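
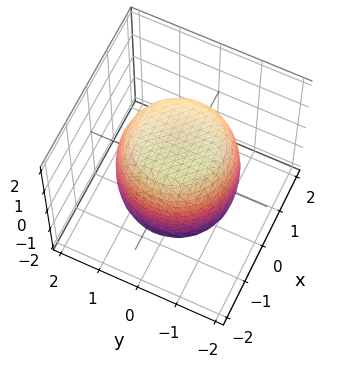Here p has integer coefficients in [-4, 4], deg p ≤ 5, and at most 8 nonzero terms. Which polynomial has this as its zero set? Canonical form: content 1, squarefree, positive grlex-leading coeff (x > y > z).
x^4 + 2*x^2*y^2 + y^4 - x^2 - y^2 + z^2 - 2

1. Degree: no degree-3 surface has this shape, so deg p = 4.
2. Symmetry: every cross-section ⟂ z is a circle, so x, y appear only via x² + y².
3. From the axis intercepts and sections: a circular section at z = -1 has radius between 1 and 2.
4. Fitting integer coefficients to these (and the overall shape) gives p.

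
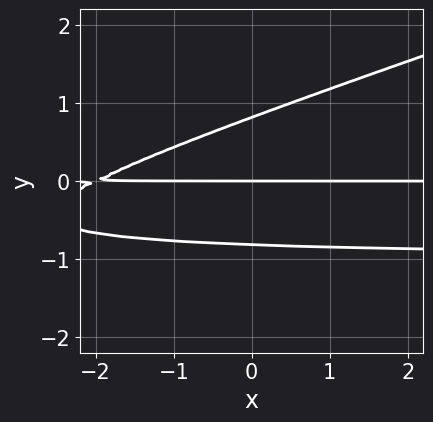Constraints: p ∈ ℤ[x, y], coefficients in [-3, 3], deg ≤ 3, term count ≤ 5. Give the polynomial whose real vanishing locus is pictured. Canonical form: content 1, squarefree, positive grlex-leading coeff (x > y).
(a) deg p = 3. No degree-2 curve has this shape.
(b) Checking where it meets the axes: it meets the y-axis at y = 0 (among the integer gridlines); the visible x-axis segment lies entirely on the curve.
(c) The integer polynomial consistent with all of this is the stated p.

x*y^2 - 3*y^3 + x*y + 2*y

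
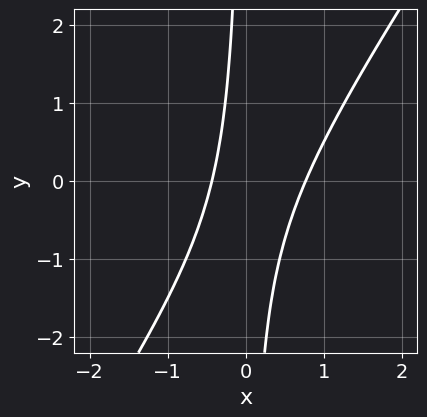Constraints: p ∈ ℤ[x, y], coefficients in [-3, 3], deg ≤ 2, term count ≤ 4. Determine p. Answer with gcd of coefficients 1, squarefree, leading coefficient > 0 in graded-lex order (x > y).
First, degree: the shape is more complex than any degree-1 curve, so deg p = 2.
Next, against the integer gridlines: it misses every integer gridline on the y-axis.
Finally, the integer polynomial consistent with all of this is the stated p.

3*x^2 - 2*x*y - x - 1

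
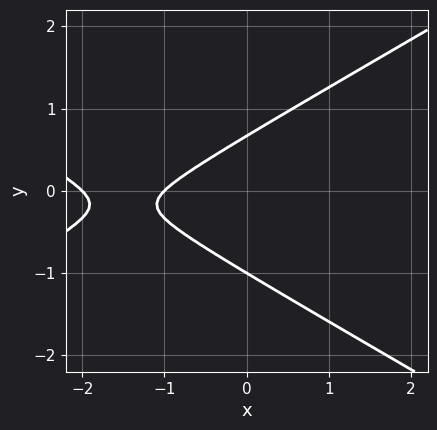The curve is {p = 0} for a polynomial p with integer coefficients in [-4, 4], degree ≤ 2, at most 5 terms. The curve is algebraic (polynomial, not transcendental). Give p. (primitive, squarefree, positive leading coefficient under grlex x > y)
1. deg p = 2. No degree-1 curve has this shape.
2. Observable constraints: the x-axis gridline crossings are at x ∈ {-2, -1}; it crosses the y-axis at the gridline y = -1.
3. Fitting integer coefficients to these (and the overall shape) gives p.

x^2 - 3*y^2 + 3*x - y + 2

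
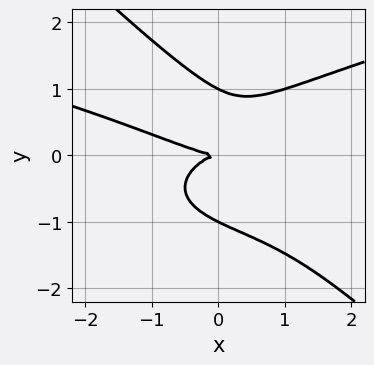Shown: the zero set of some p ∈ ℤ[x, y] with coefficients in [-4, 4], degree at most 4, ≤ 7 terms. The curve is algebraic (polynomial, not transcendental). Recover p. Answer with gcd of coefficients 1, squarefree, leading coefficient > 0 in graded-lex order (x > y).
Degree: the shape is more complex than any degree-3 curve, so deg p = 4.
From the visible intercepts: one x-axis crossing is at x = 0; the y-axis gridline crossings are at y ∈ {-1, 0, 1}.
Fitting integer coefficients to these (and the overall shape) gives p.

3*x*y^3 + 3*y^4 - x^3 - 2*x^2*y - 3*y^2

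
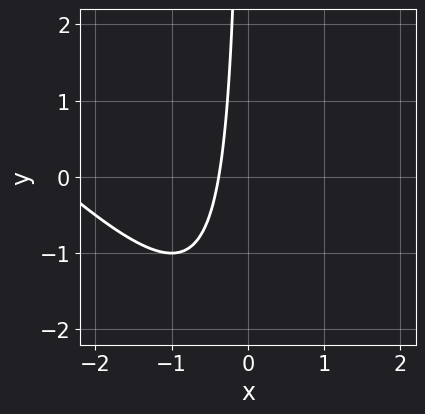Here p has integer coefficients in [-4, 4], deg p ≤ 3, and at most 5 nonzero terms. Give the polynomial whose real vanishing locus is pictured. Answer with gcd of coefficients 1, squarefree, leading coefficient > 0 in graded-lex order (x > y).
x^2 + x*y + 3*x + 1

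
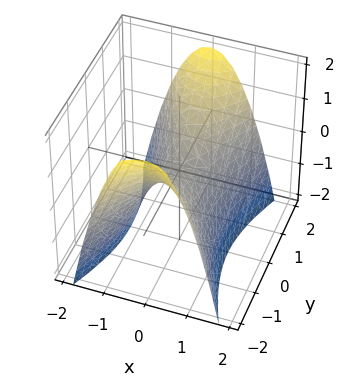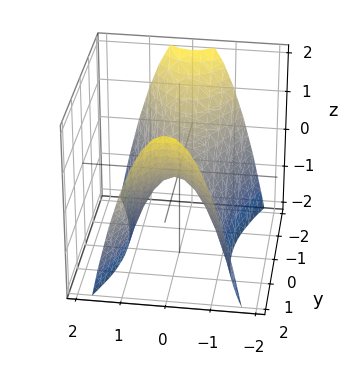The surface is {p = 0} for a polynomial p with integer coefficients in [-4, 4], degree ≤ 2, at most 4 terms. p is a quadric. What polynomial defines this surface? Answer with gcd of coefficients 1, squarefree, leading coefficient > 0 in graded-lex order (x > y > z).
3*x^2 - y^2 + 2*z

1. deg p = 2.
2. Symmetries: mirror symmetry y ↦ −y ⇒ only even powers of y; it's symmetric under x → −x, forcing even powers of x.
3. From the axis intercepts and sections: one x-axis crossing is at x = 0; it crosses the z-axis at the gridline z = 0; it meets the y-axis at y = 0 (among the integer gridlines).
4. Putting this together gives p.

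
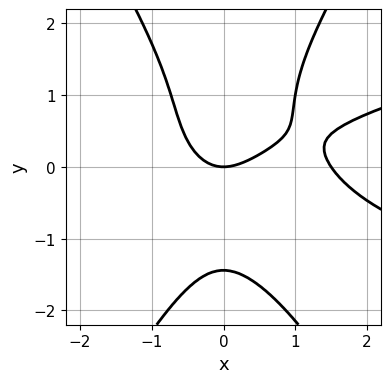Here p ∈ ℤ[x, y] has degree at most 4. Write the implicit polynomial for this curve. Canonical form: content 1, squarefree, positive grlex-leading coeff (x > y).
3*x^2*y^2 - y^4 - 2*x^3 + 3*x^2 - 3*y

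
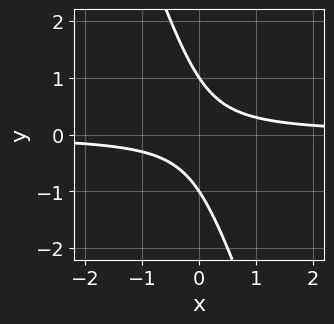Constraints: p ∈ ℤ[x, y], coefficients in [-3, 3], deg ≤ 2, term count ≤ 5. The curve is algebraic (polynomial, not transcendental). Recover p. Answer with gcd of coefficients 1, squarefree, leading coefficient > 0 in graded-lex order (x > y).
deg p = 2. A generic line meets the curve in up to 2 points.
From the visible intercepts: among the integer gridlines, it crosses the y-axis at y ∈ {-1, 1}; no x-intercept at any integer in the box.
The integer polynomial consistent with all of this is the stated p.

3*x*y + y^2 - 1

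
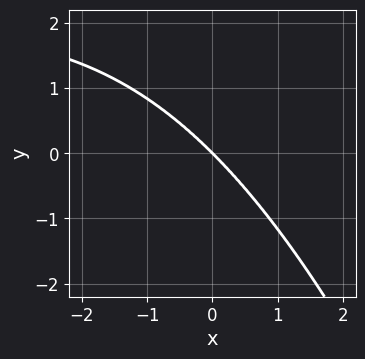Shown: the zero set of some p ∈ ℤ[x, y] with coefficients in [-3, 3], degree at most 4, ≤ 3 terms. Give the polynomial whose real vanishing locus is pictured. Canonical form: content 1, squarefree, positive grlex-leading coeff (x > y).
(a) deg p = 4. No degree-3 curve has this shape.
(b) From the axis intercepts and sections: it meets the y-axis at y = 0 (among the integer gridlines); it meets the x-axis at x = 0 (among the integer gridlines).
(c) These observations pin down the coefficients.

x^3*y - 2*x^3 - 2*y^3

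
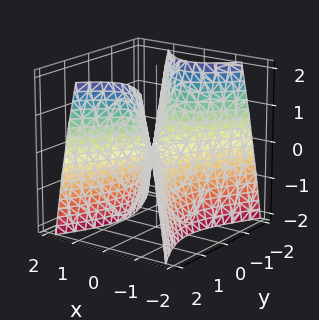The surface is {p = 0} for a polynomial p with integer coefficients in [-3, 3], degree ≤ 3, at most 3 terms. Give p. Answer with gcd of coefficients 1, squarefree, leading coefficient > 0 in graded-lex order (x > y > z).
2*x^2 - y^2 + z

First, deg p = 2. A hyperbolic paraboloid; a quadric.
Then, symmetries: the x ↦ −x reflection is a symmetry, so x appears only in even powers; mirror symmetry y ↦ −y ⇒ only even powers of y.
Next, against the integer gridlines: it crosses the y-axis at the gridline y = 0; it crosses the x-axis at the gridline x = 0; it crosses the z-axis at the gridline z = 0.
Finally, assembling these constraints gives the stated polynomial.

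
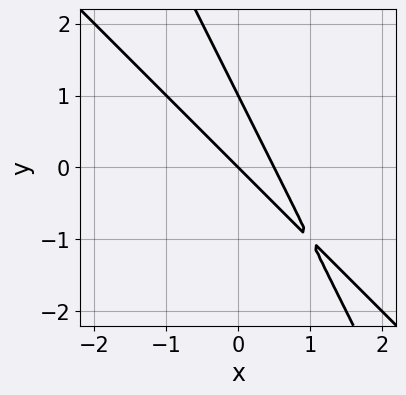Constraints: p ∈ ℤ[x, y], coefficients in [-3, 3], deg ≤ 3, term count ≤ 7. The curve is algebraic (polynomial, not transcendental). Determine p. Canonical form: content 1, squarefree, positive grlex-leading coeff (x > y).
2*x^2 + 3*x*y + y^2 - x - y

deg p = 2. A generic line meets the curve in up to 2 points.
From the axis intercepts and sections: among the integer gridlines, it crosses the y-axis at y ∈ {0, 1}; it meets the x-axis at x = 0 (among the integer gridlines).
Together with the visible shape, these determine p as stated.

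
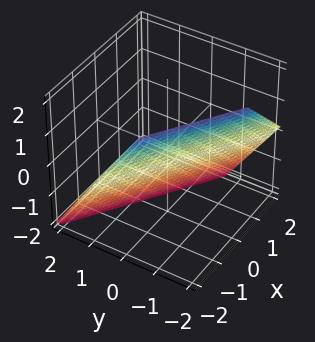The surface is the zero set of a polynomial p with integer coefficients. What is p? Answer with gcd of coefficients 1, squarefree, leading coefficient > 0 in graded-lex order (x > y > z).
2*x + 3*y + 2*z + 2

(a) Degree: the surface is flat (a plane), so deg p = 1.
(b) Checking where it meets the axes: it crosses the z-axis at the gridline z = -1; one x-axis crossing is at x = -1.
(c) Together with the visible shape, these determine p as stated.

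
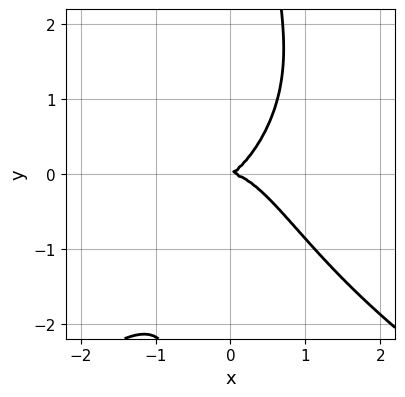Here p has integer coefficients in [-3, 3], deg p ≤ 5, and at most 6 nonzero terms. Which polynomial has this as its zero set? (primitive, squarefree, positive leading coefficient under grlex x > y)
1. Degree: the shape is more complex than any degree-3 curve, so deg p = 4.
2. From the visible intercepts: one y-axis crossing is at y = 0; it meets the x-axis at x = 0 (among the integer gridlines).
3. Fitting integer coefficients to these (and the overall shape) gives p.

x*y^3 + 3*x^3 + x*y - 2*y^2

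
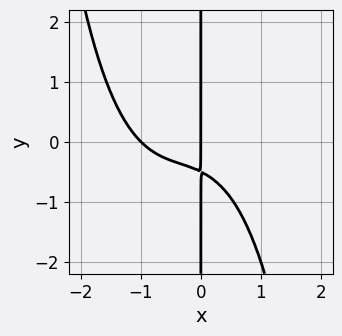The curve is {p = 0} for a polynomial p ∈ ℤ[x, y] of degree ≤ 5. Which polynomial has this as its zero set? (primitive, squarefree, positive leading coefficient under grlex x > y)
x^4 + x^3 + x^2 + 2*x*y + x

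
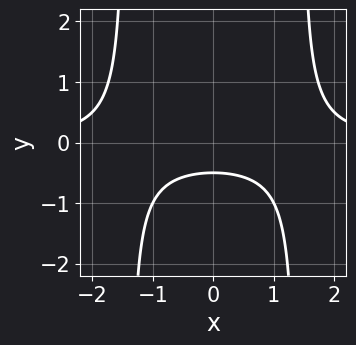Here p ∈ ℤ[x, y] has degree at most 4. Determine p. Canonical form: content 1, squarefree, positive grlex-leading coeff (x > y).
1. deg p = 3. The shape is more complex than any degree-2 curve.
2. Symmetries: it's symmetric under x → −x, forcing even powers of x.
3. From the axis intercepts and sections: the curve avoids every integer x-axis point in the box.
4. Putting this together gives p.

x^2*y - 2*y - 1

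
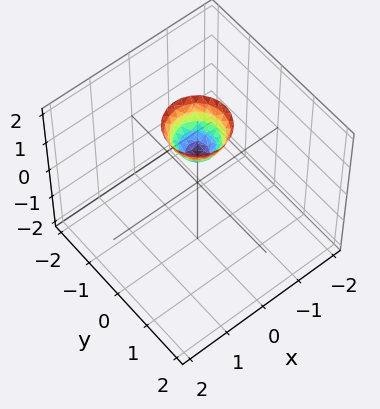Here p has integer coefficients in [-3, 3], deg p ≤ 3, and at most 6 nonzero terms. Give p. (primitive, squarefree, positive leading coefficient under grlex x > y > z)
2*x^2 + 2*y^2 - z + 1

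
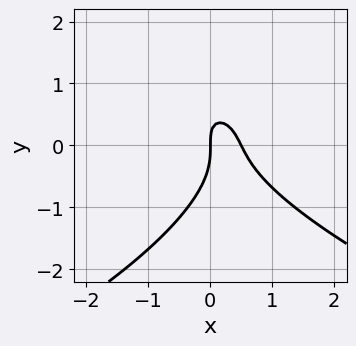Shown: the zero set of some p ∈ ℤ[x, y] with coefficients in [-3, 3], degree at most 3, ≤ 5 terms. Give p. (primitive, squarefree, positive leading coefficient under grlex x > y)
y^3 + 2*x^2 + x*y - x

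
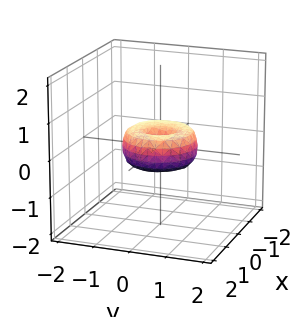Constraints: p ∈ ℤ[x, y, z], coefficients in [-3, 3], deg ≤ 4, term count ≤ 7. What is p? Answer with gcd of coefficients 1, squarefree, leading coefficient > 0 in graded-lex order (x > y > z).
The degree is 4 — no degree-3 surface has this shape.
Symmetry: the z-axis is an axis of rotation, so x and y enter only as x² + y².
From the visible intercepts: a circular section at z = 0 has radius exactly 1; one z-axis crossing is at z = 0; among the integer gridlines, it crosses the x-axis at x ∈ {-1, 0, 1}; the y-axis gridline crossings are at y ∈ {-1, 0, 1}.
Putting this together gives p.

x^4 + 2*x^2*y^2 + y^4 - x^2 - y^2 + z^2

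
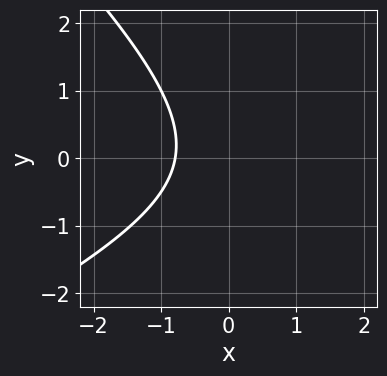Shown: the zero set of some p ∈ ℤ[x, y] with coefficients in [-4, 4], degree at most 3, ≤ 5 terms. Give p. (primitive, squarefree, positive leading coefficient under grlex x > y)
x^2 - x*y - 2*y^2 - 3*x - 3

First, degree: no degree-1 curve has this shape, so deg p = 2.
Next, reading off the gridlines: no y-intercept at any integer in the box.
Finally, matching integer coefficients to the picture gives p.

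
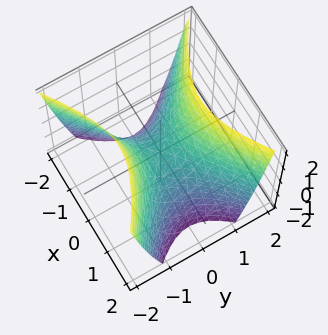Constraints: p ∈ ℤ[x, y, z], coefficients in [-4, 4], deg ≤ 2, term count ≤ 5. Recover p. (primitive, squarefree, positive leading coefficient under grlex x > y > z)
2*x^2 - 3*y^2 + 2*z

1. The degree is 2 — a saddle surface; a quadric.
2. Symmetries: the y ↦ −y reflection is a symmetry, so y appears only in even powers; mirror symmetry x ↦ −x ⇒ only even powers of x.
3. From the axis intercepts and sections: one x-axis crossing is at x = 0; one z-axis crossing is at z = 0; it crosses the y-axis at the gridline y = 0.
4. Solving for integer coefficients yields p as stated.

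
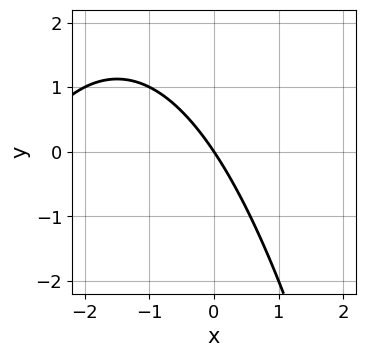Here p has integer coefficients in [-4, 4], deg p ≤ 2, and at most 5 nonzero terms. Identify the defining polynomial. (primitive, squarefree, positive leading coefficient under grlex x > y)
x^2 + 3*x + 2*y

1. The degree is 2 — no degree-1 curve has this shape.
2. Against the integer gridlines: it crosses the x-axis at the gridline x = 0; it meets the y-axis at y = 0 (among the integer gridlines).
3. These observations pin down the coefficients.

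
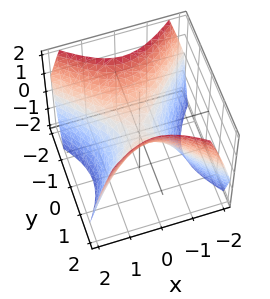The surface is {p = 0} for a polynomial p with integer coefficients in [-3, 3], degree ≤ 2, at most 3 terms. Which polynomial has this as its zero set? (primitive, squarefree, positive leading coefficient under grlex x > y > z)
x^2 - y^2 + z

First, degree: a hyperbolic paraboloid; a quadric, so deg p = 2.
Next, symmetries: the x ↦ −x reflection is a symmetry, so x appears only in even powers; the y ↦ −y reflection is a symmetry, so y appears only in even powers.
Then, observable constraints: it crosses the x-axis at the gridline x = 0; it meets the z-axis at z = 0 (among the integer gridlines); it crosses the y-axis at the gridline y = 0.
Finally, fitting integer coefficients to these (and the overall shape) gives p.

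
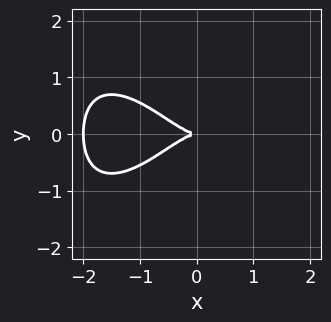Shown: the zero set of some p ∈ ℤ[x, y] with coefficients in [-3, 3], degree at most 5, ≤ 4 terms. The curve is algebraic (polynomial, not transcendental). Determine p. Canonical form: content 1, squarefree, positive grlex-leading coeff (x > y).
1. Degree: no degree-3 curve has this shape, so deg p = 4.
2. Symmetries: mirror symmetry y ↦ −y ⇒ only even powers of y.
3. Checking where it meets the axes: the x-axis gridline crossings are at x ∈ {-2, 0}; it crosses the y-axis at the gridline y = 0.
4. Matching integer coefficients to the picture gives p.

x^4 + y^4 + 2*x^3 + 3*y^2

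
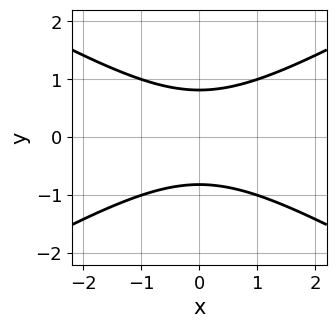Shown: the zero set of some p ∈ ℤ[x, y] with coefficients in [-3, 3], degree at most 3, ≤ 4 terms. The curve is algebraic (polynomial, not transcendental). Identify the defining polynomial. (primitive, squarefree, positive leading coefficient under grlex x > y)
First, deg p = 2. A generic line meets the curve in up to 2 points.
Next, symmetries: the y ↦ −y reflection is a symmetry, so y appears only in even powers; mirror symmetry x ↦ −x ⇒ only even powers of x.
Next, observable constraints: the curve avoids every integer x-axis point in the box.
Finally, together with the visible shape, these determine p as stated.

x^2 - 3*y^2 + 2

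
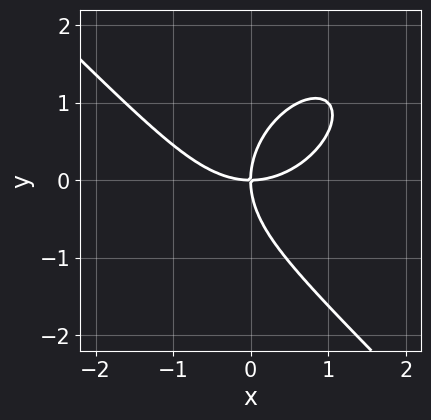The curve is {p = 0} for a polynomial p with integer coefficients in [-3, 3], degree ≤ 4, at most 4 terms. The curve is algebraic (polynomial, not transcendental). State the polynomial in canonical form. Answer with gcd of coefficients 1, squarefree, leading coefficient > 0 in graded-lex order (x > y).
x^3 + y^3 - 2*x*y

1. deg p = 3. No degree-2 curve has this shape.
2. From the axis intercepts and sections: one x-axis crossing is at x = 0; it crosses the y-axis at the gridline y = 0.
3. Together with the visible shape, these determine p as stated.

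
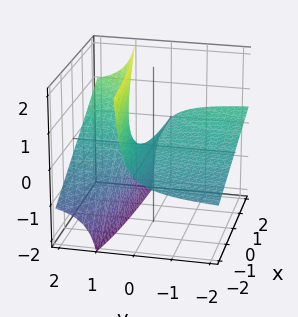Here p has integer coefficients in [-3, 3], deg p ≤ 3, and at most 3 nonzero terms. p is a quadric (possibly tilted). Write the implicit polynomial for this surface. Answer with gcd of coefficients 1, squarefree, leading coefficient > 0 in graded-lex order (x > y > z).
x*y - 3*y*z + 2*z

(a) deg p = 2. The shape is more complex than any degree-1 surface.
(b) Reading off the gridlines: every point of the y-axis in the box is on the surface; the visible x-axis segment lies entirely on the surface; it crosses the z-axis at the gridline z = 0.
(c) Together with the visible shape, these determine p as stated.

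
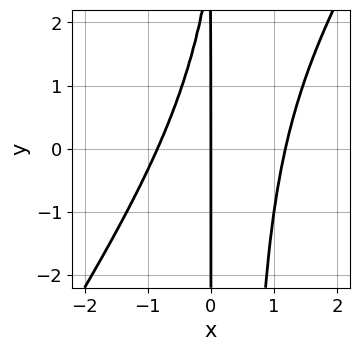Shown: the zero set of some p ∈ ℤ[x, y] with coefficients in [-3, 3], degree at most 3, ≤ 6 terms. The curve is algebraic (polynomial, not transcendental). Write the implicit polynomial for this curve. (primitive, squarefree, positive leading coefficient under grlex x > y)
1. The degree is 3 — no degree-2 curve has this shape.
2. Checking where it meets the axes: every point of the y-axis in the box is on the curve; it crosses the x-axis at the gridline x = 0.
3. Putting this together gives p.

3*x^3 - 2*x^2*y - x^2 + x*y - 3*x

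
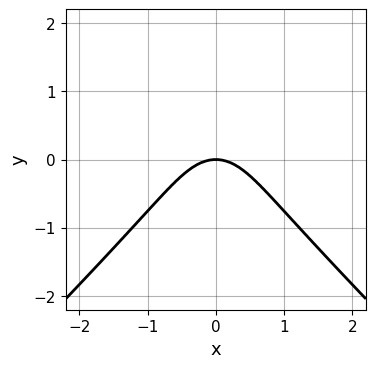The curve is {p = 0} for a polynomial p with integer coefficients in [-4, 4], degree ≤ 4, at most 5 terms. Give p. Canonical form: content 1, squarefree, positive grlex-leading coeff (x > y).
Degree: no degree-2 curve has this shape, so deg p = 3.
Symmetries: the x ↦ −x reflection is a symmetry, so x appears only in even powers.
Reading off the gridlines: it crosses the y-axis at the gridline y = 0; one x-axis crossing is at x = 0.
These observations pin down the coefficients.

x^2*y - y^3 - x^2 + y^2 - y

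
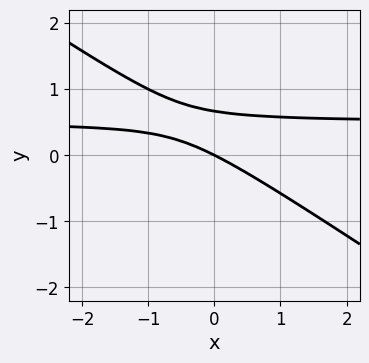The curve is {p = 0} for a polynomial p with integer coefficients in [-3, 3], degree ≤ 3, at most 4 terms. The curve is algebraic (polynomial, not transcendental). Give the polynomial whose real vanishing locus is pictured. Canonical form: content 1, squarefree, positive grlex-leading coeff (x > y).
2*x*y + 3*y^2 - x - 2*y

1. Degree: no degree-1 curve has this shape, so deg p = 2.
2. Reading off the gridlines: it crosses the x-axis at the gridline x = 0; one y-axis crossing is at y = 0.
3. Matching integer coefficients to the picture gives p.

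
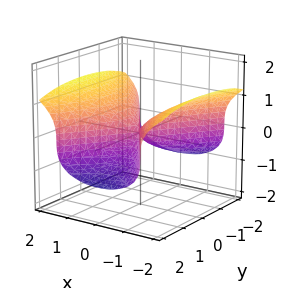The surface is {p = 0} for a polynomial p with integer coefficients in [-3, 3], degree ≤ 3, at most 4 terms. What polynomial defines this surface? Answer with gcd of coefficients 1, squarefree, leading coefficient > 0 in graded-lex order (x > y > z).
(a) The degree is 3 — a generic line meets the surface in up to 3 points.
(b) Observable constraints: one y-axis crossing is at y = 0; one z-axis crossing is at z = 0; it crosses the x-axis at the gridline x = 0.
(c) Putting this together gives p.

3*z^3 - 2*x^2 + y^2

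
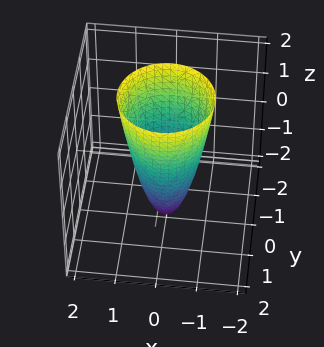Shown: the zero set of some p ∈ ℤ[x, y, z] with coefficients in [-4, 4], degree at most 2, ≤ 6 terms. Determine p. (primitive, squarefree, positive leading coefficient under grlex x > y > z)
3*x^2 + 3*y^2 - z - 2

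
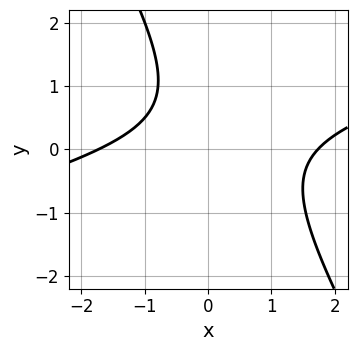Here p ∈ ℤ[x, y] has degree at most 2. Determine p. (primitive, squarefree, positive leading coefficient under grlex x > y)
x^2 - 3*x*y - 2*y^2 + 2*y - 3

(a) deg p = 2. The shape is more complex than any degree-1 curve.
(b) Checking where it meets the axes: no y-intercept at any integer in the box.
(c) The integer polynomial consistent with all of this is the stated p.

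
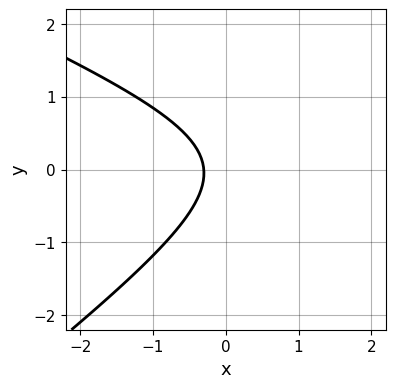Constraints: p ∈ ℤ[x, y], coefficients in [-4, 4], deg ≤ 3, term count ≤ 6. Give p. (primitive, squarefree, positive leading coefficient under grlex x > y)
x^2 + x*y - 3*y^2 - 3*x - 1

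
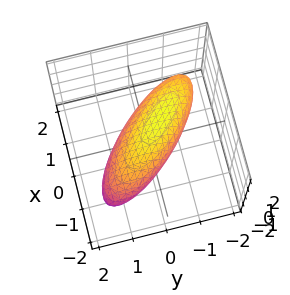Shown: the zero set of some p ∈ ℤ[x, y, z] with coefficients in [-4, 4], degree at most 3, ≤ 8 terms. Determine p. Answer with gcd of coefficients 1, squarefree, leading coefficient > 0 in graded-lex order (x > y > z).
2*x^2 + 3*x*y + 2*y^2 + y*z + 3*z^2 - 2

First, degree: a generic line meets the surface in up to 2 points, so deg p = 2.
Next, observable constraints: the y-axis gridline crossings are at y ∈ {-1, 1}; the x-axis gridline crossings are at x ∈ {-1, 1}.
Finally, these observations pin down the coefficients.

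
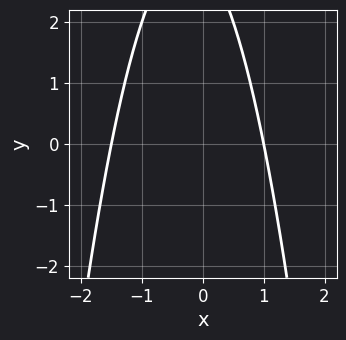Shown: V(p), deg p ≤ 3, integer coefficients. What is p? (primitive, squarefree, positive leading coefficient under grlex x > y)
2*x^2 + x + y - 3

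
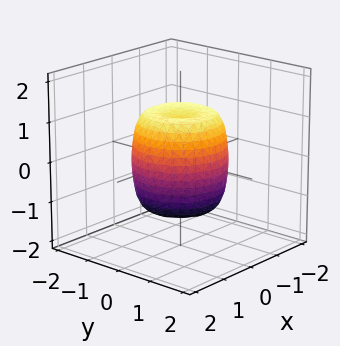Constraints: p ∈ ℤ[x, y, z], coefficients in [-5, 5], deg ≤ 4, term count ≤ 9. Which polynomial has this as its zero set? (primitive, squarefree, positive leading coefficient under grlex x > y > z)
2*x^4 + 4*x^2*y^2 + 2*y^4 - 2*x^2 - 2*y^2 + z^2 - 1

First, deg p = 4. No degree-3 surface has this shape.
Then, symmetries: the z-axis is an axis of rotation, so x and y enter only as x² + y².
Then, checking where it meets the axes: a circular section at z = 0 has radius between 1 and 2; among the integer gridlines, it crosses the z-axis at z ∈ {-1, 1}.
Finally, assembling these constraints gives the stated polynomial.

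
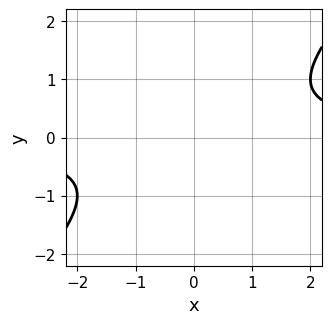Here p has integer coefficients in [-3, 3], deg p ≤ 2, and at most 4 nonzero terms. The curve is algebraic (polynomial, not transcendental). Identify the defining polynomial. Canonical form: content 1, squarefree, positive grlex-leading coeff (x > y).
x*y - y^2 - 1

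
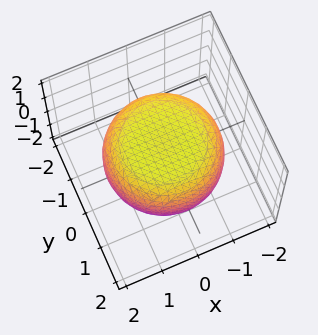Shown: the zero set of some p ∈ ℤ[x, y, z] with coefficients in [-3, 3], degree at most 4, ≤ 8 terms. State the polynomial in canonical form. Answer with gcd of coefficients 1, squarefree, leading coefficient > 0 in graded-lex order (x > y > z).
x^4 + 2*x^2*y^2 + y^4 - x^2 - y^2 + 3*z^2 - 3

The degree is 4 — a generic line meets the surface in up to 4 points.
Symmetries: rotational symmetry about the z-axis ⇒ p depends on x, y only through x² + y².
Checking where it meets the axes: among the integer gridlines, it crosses the z-axis at z ∈ {-1, 1}; a circular section at z = 0 has radius between 1 and 2.
The integer polynomial consistent with all of this is the stated p.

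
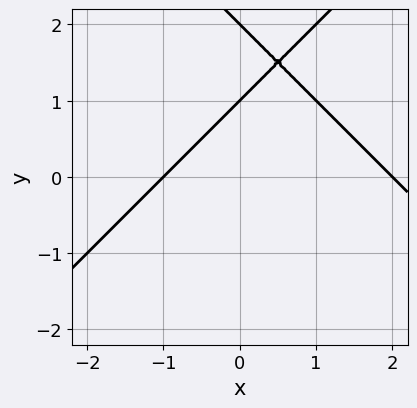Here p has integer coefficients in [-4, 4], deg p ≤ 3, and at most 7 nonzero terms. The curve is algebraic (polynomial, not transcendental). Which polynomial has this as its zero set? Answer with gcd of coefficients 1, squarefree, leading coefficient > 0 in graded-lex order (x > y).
1. deg p = 2. No degree-1 curve has this shape.
2. From the visible intercepts: among the integer gridlines, it crosses the y-axis at y ∈ {1, 2}; among the integer gridlines, it crosses the x-axis at x ∈ {-1, 2}.
3. Matching integer coefficients to the picture gives p.

x^2 - y^2 - x + 3*y - 2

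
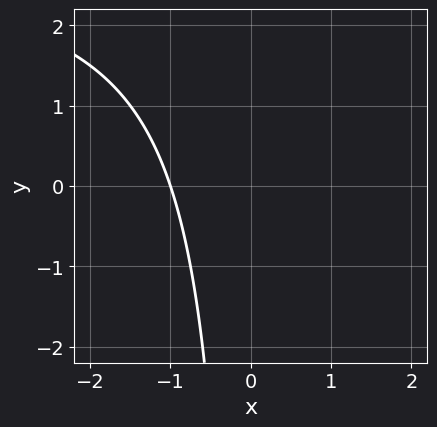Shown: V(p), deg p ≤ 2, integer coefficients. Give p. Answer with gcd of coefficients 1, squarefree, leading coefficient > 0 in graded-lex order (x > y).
x*y - 3*x - 3

First, deg p = 2. The shape is more complex than any degree-1 curve.
Next, observable constraints: it meets the x-axis at x = -1 (among the integer gridlines); the curve avoids every integer y-axis point in the box.
Finally, the integer polynomial consistent with all of this is the stated p.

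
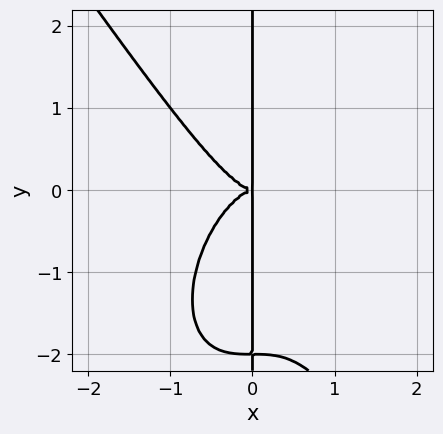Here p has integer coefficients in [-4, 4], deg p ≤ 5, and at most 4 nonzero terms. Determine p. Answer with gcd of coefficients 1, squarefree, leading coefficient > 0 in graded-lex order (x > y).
3*x^4 + x*y^3 + 2*x*y^2

First, the degree is 4 — the shape is more complex than any degree-3 curve.
Next, reading off the gridlines: every point of the y-axis in the box is on the curve.
Finally, putting this together gives p.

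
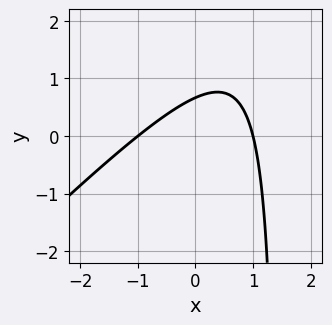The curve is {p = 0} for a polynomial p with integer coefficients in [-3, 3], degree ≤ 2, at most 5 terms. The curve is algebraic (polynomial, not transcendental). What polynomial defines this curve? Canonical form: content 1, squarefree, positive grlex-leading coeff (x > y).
First, degree: the shape is more complex than any degree-1 curve, so deg p = 2.
Then, from the visible intercepts: the x-axis gridline crossings are at x ∈ {-1, 1}.
Finally, together with the visible shape, these determine p as stated.

2*x^2 - 2*x*y + 3*y - 2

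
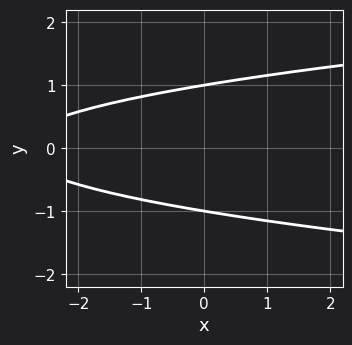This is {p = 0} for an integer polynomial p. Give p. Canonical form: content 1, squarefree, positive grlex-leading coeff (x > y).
3*y^2 - x - 3

The degree is 2 — the shape is more complex than any degree-1 curve.
Symmetries: the y ↦ −y reflection is a symmetry, so y appears only in even powers.
Against the integer gridlines: the curve avoids every integer x-axis point in the box; the y-axis gridline crossings are at y ∈ {-1, 1}.
Together with the visible shape, these determine p as stated.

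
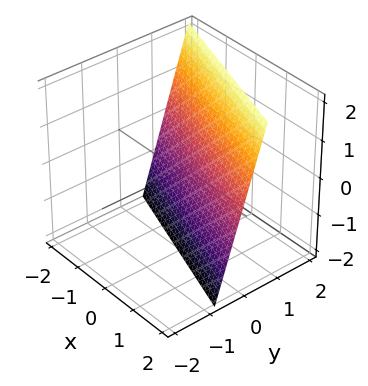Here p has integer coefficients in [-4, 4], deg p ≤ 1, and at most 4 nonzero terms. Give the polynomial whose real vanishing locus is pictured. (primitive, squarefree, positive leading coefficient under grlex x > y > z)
x + 3*y - z - 2

(a) Degree: the surface is flat (a plane), so deg p = 1.
(b) From the axis intercepts and sections: it meets the z-axis at z = -2 (among the integer gridlines); one x-axis crossing is at x = 2.
(c) Putting this together gives p.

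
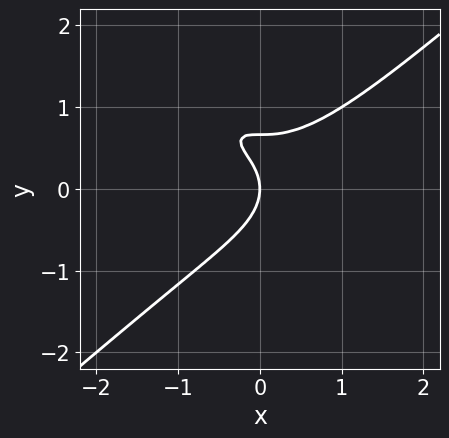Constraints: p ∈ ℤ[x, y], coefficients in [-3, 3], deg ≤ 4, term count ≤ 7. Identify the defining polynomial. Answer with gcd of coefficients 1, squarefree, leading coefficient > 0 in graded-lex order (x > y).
2*x^3 - 3*y^3 - 3*x*y + 2*y^2 + 2*x

(a) Degree: a generic line meets the curve in up to 3 points, so deg p = 3.
(b) From the visible intercepts: one y-axis crossing is at y = 0; one x-axis crossing is at x = 0.
(c) Matching integer coefficients to the picture gives p.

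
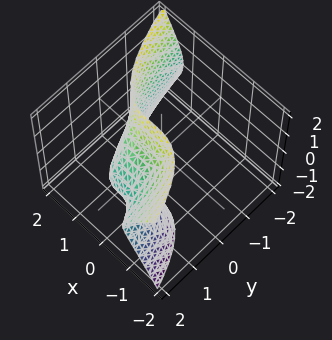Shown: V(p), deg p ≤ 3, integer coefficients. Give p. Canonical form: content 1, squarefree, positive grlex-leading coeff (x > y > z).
3*x^3 + 2*y*z^2 + 2*y - 3

First, deg p = 3. The shape is more complex than any degree-2 surface.
Next, against the integer gridlines: it misses every integer gridline on the z-axis; one x-axis crossing is at x = 1.
Finally, putting this together gives p.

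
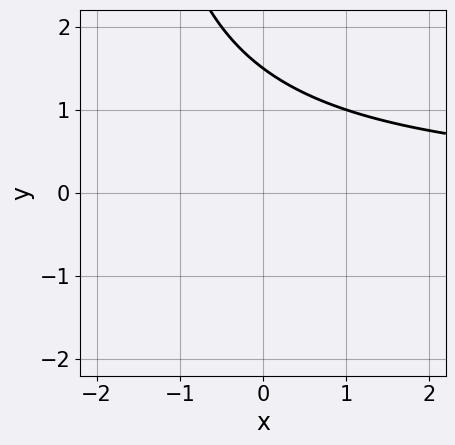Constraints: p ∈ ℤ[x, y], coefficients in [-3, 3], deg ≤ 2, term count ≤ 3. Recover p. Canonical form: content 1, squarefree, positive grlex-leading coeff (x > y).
First, the degree is 2 — the shape is more complex than any degree-1 curve.
Next, observable constraints: no x-intercept at any integer in the box.
Finally, fitting integer coefficients to these (and the overall shape) gives p.

x*y + 2*y - 3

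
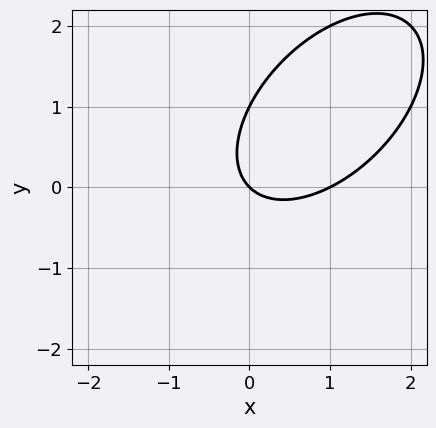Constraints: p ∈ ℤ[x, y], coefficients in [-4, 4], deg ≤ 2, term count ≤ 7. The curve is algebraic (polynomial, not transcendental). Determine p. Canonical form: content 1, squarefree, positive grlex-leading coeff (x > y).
x^2 - x*y + y^2 - x - y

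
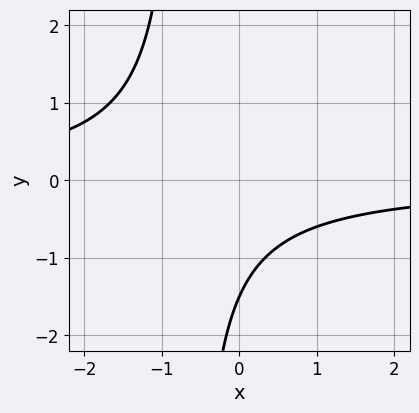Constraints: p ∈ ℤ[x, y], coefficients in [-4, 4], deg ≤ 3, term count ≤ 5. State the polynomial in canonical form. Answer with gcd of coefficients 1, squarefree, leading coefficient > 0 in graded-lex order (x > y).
1. Degree: no degree-1 curve has this shape, so deg p = 2.
2. From the axis intercepts and sections: the curve avoids every integer x-axis point in the box.
3. Together with the visible shape, these determine p as stated.

3*x*y + 2*y + 3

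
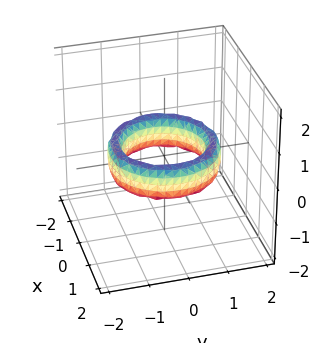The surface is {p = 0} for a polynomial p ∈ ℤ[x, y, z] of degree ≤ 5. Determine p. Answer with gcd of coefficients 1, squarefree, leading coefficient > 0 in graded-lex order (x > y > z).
x^4 + 2*x^2*y^2 + y^4 - 3*x^2 - 3*y^2 + z^2 + 2

(a) The degree is 4 — no degree-3 surface has this shape.
(b) Symmetries: rotational symmetry about the z-axis ⇒ p depends on x, y only through x² + y².
(c) Against the integer gridlines: among the integer gridlines, it crosses the y-axis at y ∈ {-1, 1}; a circular section at z = 0 has radius exactly 1; no z-intercept at any integer in the box; among the integer gridlines, it crosses the x-axis at x ∈ {-1, 1}.
(d) Matching integer coefficients to the picture gives p.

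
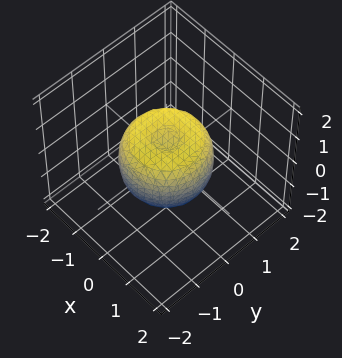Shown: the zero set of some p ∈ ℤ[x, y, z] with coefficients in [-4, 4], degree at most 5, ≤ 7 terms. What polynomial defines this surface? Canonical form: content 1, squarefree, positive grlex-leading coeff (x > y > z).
2*x^4 + 4*x^2*y^2 + 2*y^4 - 2*x^2 - 2*y^2 + 2*z^2 - 1

deg p = 4.
Symmetry: the surface is invariant under rotation about z: p = q(x² + y², z).
From the axis intercepts and sections: a circular section at z = 0 has radius between 1 and 2.
Solving for integer coefficients yields p as stated.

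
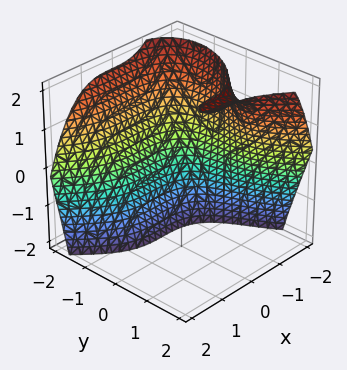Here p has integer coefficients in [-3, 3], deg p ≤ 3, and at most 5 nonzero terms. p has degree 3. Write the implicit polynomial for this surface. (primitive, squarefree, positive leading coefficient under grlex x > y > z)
x^3 + y^3 - 2*y*z + 3

The degree is 3 — a generic line meets the surface in up to 3 points.
From the visible intercepts: the surface avoids every integer z-axis point in the box.
Assembling these constraints gives the stated polynomial.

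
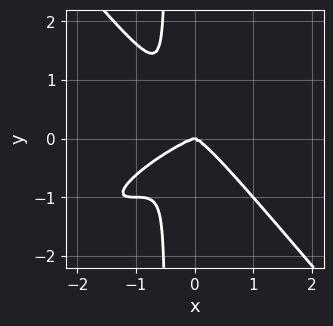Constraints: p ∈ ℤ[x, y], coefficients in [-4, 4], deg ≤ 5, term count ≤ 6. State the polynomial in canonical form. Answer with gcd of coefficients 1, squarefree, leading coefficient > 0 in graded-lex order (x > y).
x^4 - 2*x^3*y + 2*x*y^3 + y^3

(a) deg p = 4.
(b) Against the integer gridlines: it meets the y-axis at y = 0 (among the integer gridlines); it meets the x-axis at x = 0 (among the integer gridlines).
(c) The integer polynomial consistent with all of this is the stated p.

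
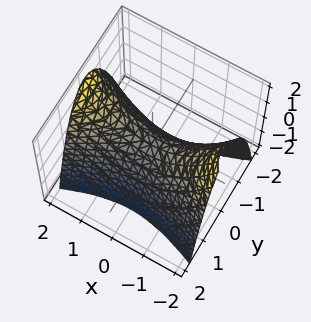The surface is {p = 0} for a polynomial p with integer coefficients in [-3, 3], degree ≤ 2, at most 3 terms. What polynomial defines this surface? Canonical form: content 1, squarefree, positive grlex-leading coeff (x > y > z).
x^2 - 3*y^2 - 2*z

1. deg p = 2. A saddle surface; a quadric.
2. Symmetries: mirror symmetry y ↦ −y ⇒ only even powers of y; mirror symmetry x ↦ −x ⇒ only even powers of x.
3. Checking where it meets the axes: it crosses the z-axis at the gridline z = 0; one x-axis crossing is at x = 0; it meets the y-axis at y = 0 (among the integer gridlines).
4. These observations pin down the coefficients.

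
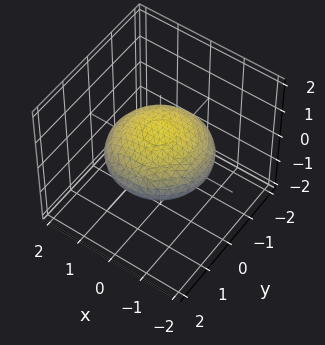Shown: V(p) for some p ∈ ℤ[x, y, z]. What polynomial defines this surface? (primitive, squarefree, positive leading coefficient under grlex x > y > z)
x^2 + y^2 + 3*z^2 - 2

1. The degree is 2 — a closed, bounded, convex surface; a quadric.
2. Symmetries: the z ↦ −z reflection is a symmetry, so z appears only in even powers; the surface is invariant under rotation about z: p = q(x² + y², z).
3. Reading off the gridlines: a circular section at z = 0 has radius between 1 and 2.
4. Together with the visible shape, these determine p as stated.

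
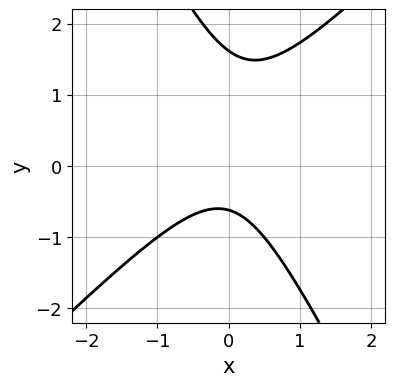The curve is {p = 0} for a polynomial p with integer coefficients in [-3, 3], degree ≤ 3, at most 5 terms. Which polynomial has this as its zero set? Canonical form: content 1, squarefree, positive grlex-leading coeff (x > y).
deg p = 2. A generic line meets the curve in up to 2 points.
Against the integer gridlines: the curve avoids every integer x-axis point in the box.
Putting this together gives p.

2*x^2 - x*y - y^2 + y + 1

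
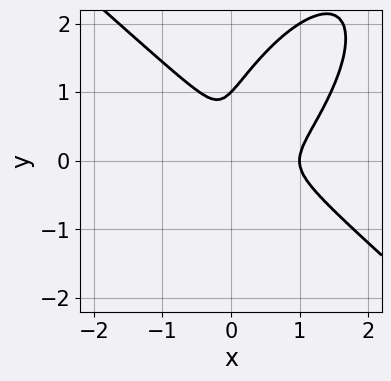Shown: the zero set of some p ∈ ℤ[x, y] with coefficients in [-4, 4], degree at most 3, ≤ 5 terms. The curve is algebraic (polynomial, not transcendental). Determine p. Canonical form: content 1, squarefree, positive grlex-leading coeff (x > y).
3*x^3 - 2*x*y^2 + 2*y^3 - 3*x^2 - 2*y^2

The degree is 3 — a generic line meets the curve in up to 3 points.
Against the integer gridlines: it meets the x-axis at x = 1 (among the integer gridlines); it crosses the y-axis at the gridline y = 1.
Solving for integer coefficients yields p as stated.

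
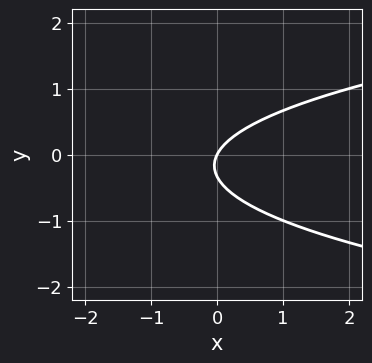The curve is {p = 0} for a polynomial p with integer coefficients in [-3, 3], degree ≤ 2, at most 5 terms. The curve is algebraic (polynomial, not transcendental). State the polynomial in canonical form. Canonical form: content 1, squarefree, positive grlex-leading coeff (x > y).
First, deg p = 2. No degree-1 curve has this shape.
Next, observable constraints: it crosses the y-axis at the gridline y = 0; it meets the x-axis at x = 0 (among the integer gridlines).
Finally, fitting integer coefficients to these (and the overall shape) gives p.

3*y^2 - 2*x + y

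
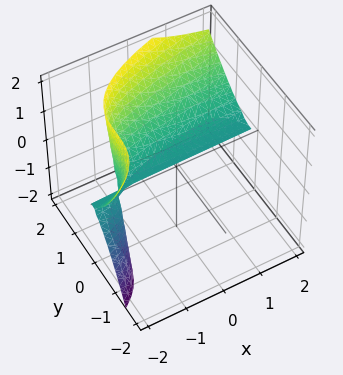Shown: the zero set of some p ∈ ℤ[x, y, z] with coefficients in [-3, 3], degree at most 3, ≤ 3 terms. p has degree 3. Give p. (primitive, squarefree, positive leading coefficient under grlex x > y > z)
2*x*z^2 - 2*y^3 + 3*z^2

First, deg p = 3.
Then, from the axis intercepts and sections: the visible x-axis segment lies entirely on the surface; it crosses the y-axis at the gridline y = 0.
Finally, fitting integer coefficients to these (and the overall shape) gives p.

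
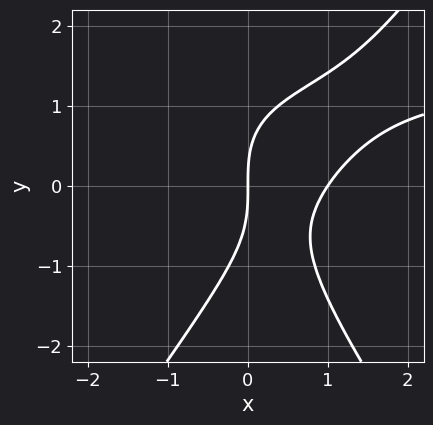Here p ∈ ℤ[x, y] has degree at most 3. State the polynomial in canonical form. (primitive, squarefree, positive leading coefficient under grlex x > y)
2*x^2*y - y^3 - 3*x^2 + 3*x

1. deg p = 3.
2. Observable constraints: the x-axis gridline crossings are at x ∈ {0, 1}; it meets the y-axis at y = 0 (among the integer gridlines).
3. Putting this together gives p.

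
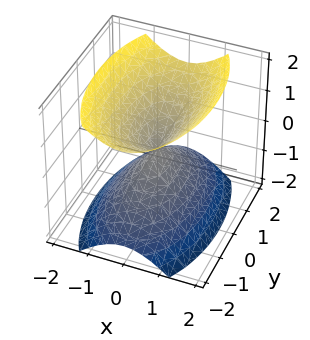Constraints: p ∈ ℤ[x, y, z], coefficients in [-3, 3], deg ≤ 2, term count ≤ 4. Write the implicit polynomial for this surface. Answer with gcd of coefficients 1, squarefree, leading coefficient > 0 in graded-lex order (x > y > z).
3*x^2 + y^2 - 2*z^2

1. There are 2 components. Treating them together as one polynomial.
2. Degree: two nappes meeting at a single point; a quadric, so deg p = 2.
3. Symmetries: it's symmetric under x → −x, forcing even powers of x; the y ↦ −y reflection is a symmetry, so y appears only in even powers; the z ↦ −z reflection is a symmetry, so z appears only in even powers.
4. From the visible intercepts: it crosses the y-axis at the gridline y = 0; it crosses the x-axis at the gridline x = 0; one z-axis crossing is at z = 0.
5. Assembling these constraints gives the stated polynomial.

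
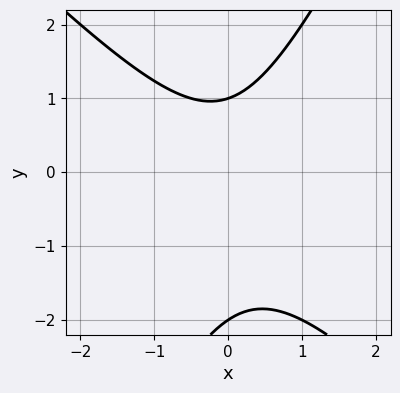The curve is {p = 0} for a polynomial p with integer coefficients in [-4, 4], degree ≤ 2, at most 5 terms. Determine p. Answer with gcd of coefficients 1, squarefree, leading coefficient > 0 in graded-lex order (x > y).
2*x^2 + x*y - y^2 - y + 2

(a) deg p = 2. No degree-1 curve has this shape.
(b) From the visible intercepts: among the integer gridlines, it crosses the y-axis at y ∈ {-2, 1}; the curve avoids every integer x-axis point in the box.
(c) Putting this together gives p.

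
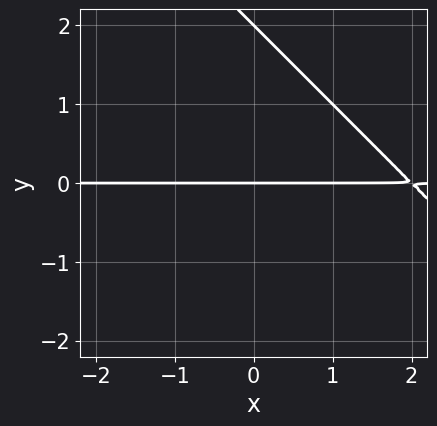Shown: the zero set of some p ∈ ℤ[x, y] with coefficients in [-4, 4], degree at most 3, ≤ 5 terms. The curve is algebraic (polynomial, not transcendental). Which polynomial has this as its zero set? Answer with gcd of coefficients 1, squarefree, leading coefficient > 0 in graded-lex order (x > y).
x*y + y^2 - 2*y

deg p = 2. No degree-1 curve has this shape.
From the axis intercepts and sections: the visible x-axis segment lies entirely on the curve; the y-axis gridline crossings are at y ∈ {0, 2}.
Putting this together gives p.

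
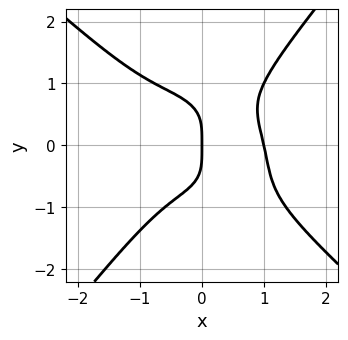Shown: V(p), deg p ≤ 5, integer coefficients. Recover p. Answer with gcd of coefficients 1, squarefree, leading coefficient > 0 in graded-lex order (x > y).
3*x^4 + 2*x^3*y + x^2*y^2 - 3*y^4 - 3*x

First, deg p = 4.
Next, against the integer gridlines: it crosses the y-axis at the gridline y = 0; among the integer gridlines, it crosses the x-axis at x ∈ {0, 1}.
Finally, the integer polynomial consistent with all of this is the stated p.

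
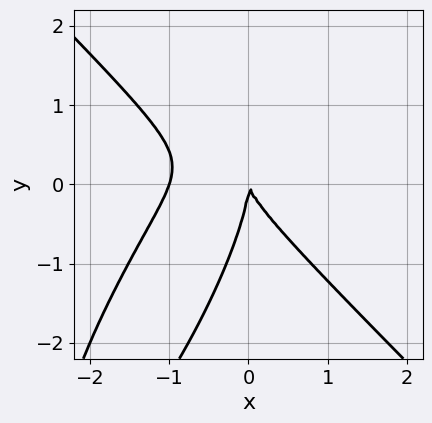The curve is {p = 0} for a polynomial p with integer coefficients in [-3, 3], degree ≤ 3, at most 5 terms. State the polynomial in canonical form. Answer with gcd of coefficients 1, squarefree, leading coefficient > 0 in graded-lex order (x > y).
First, the degree is 3 — a generic line meets the curve in up to 3 points.
Then, observable constraints: it crosses the y-axis at the gridline y = 0; the x-axis gridline crossings are at x ∈ {-1, 0}.
Finally, the integer polynomial consistent with all of this is the stated p.

3*x^3 - 2*x*y^2 + y^3 + 3*x^2 + x*y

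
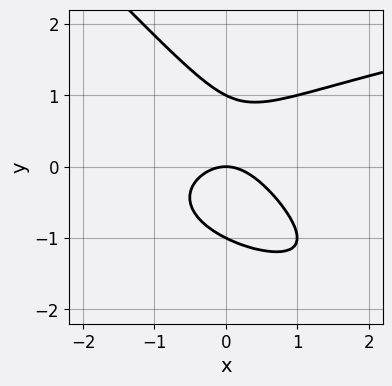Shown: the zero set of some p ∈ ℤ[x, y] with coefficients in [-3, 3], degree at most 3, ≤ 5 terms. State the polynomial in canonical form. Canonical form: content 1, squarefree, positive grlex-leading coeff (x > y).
x*y^2 + y^3 - x^2 - y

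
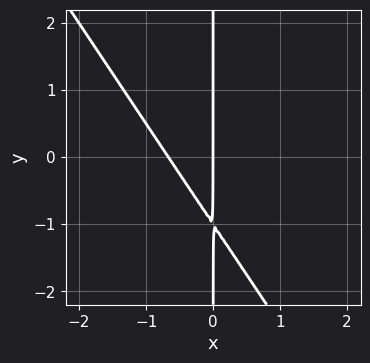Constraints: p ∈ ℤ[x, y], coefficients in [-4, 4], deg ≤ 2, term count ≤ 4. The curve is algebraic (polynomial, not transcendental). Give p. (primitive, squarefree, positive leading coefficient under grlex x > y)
1. The degree is 2 — a generic line meets the curve in up to 2 points.
2. Reading off the gridlines: every point of the y-axis in the box is on the curve; it crosses the x-axis at the gridline x = 0.
3. The integer polynomial consistent with all of this is the stated p.

3*x^2 + 2*x*y + 2*x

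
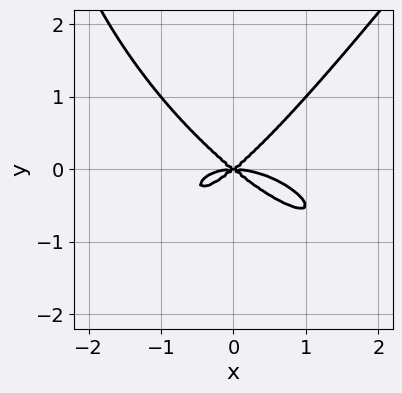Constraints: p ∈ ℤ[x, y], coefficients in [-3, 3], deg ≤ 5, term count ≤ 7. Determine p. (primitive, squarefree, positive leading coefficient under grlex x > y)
deg p = 4.
Reading off the gridlines: one x-axis crossing is at x = 0; it meets the y-axis at y = 0 (among the integer gridlines).
Assembling these constraints gives the stated polynomial.

x^4 + x^3*y - x*y^3 + 2*x^2*y - 3*y^3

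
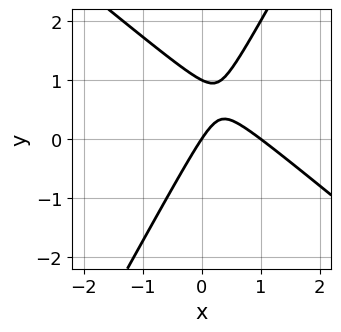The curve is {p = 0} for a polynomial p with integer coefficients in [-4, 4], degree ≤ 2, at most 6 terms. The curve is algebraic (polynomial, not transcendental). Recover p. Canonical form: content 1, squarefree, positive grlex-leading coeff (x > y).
3*x^2 + 2*x*y - 2*y^2 - 3*x + 2*y

1. The degree is 2 — no degree-1 curve has this shape.
2. From the axis intercepts and sections: the x-axis gridline crossings are at x ∈ {0, 1}; the y-axis gridline crossings are at y ∈ {0, 1}.
3. Fitting integer coefficients to these (and the overall shape) gives p.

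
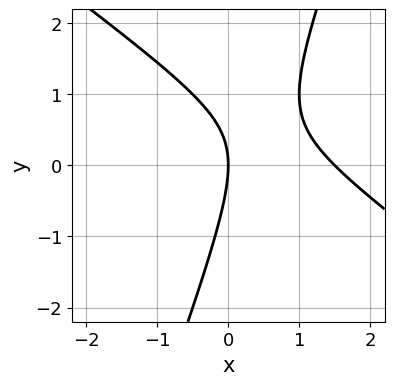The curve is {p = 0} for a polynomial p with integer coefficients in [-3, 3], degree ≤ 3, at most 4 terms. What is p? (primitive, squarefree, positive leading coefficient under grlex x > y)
(a) deg p = 2. The shape is more complex than any degree-1 curve.
(b) From the axis intercepts and sections: it meets the x-axis at x = 0 (among the integer gridlines); it meets the y-axis at y = 0 (among the integer gridlines).
(c) Together with the visible shape, these determine p as stated.

2*x^2 + 2*x*y - y^2 - 3*x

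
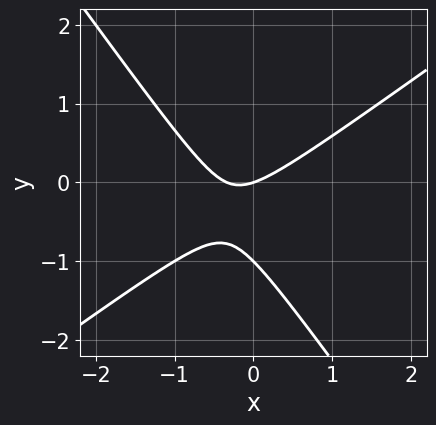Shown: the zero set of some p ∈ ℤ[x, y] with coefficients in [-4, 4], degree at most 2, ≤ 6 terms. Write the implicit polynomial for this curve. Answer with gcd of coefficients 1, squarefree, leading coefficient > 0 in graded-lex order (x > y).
3*x^2 - 2*x*y - 3*y^2 + x - 3*y

First, the degree is 2 — a generic line meets the curve in up to 2 points.
Then, from the axis intercepts and sections: among the integer gridlines, it crosses the y-axis at y ∈ {-1, 0}; it meets the x-axis at x = 0 (among the integer gridlines).
Finally, matching integer coefficients to the picture gives p.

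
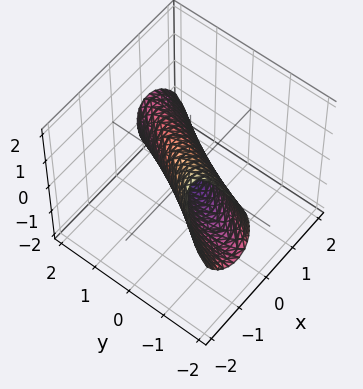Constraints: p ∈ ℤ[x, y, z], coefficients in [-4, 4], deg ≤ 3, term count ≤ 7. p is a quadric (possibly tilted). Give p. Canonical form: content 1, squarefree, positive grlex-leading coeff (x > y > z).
3*x^2 - 3*x*y + 2*x*z + y^2 + z^2 - 1

1. The degree is 2 — no degree-1 surface has this shape.
2. Reading off the gridlines: among the integer gridlines, it crosses the z-axis at z ∈ {-1, 1}; among the integer gridlines, it crosses the y-axis at y ∈ {-1, 1}.
3. The integer polynomial consistent with all of this is the stated p.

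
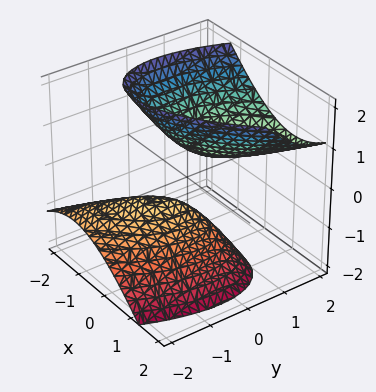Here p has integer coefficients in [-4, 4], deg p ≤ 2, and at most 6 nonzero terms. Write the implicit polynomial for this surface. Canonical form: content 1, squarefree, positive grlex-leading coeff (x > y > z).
3*x^2 - 3*x*y + 2*y^2 - 3*y*z - 2*z^2 + 1

First, I count 2 distinct pieces. Treating them together as one polynomial.
Then, deg p = 2. The shape is more complex than any degree-1 surface.
Then, observable constraints: the surface avoids every integer x-axis point in the box; the surface avoids every integer y-axis point in the box.
Finally, together with the visible shape, these determine p as stated.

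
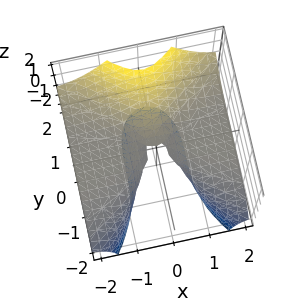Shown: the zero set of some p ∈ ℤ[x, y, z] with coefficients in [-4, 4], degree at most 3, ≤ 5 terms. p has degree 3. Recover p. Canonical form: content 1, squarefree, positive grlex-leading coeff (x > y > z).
3*x^2*z - y^3 + z^2

1. The degree is 3 — a generic line meets the surface in up to 3 points.
2. From the visible intercepts: it crosses the y-axis at the gridline y = 0; every point of the x-axis in the box is on the surface.
3. Assembling these constraints gives the stated polynomial.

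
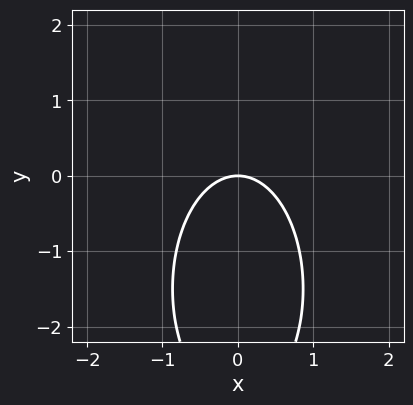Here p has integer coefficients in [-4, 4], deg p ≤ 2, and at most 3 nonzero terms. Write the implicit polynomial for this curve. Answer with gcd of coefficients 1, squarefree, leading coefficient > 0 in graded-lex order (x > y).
3*x^2 + y^2 + 3*y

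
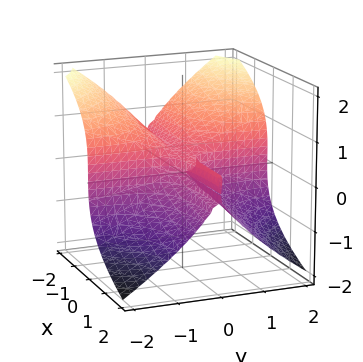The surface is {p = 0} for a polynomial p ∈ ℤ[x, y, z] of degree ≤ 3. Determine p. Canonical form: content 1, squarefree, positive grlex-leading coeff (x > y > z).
First, deg p = 3. No degree-2 surface has this shape.
Then, checking where it meets the axes: every point of the x-axis in the box is on the surface; every point of the y-axis in the box is on the surface.
Finally, putting this together gives p.

2*x*y^2 + 2*z^3 - z^2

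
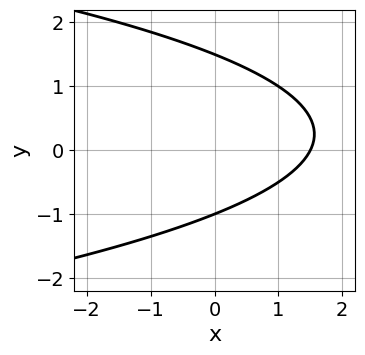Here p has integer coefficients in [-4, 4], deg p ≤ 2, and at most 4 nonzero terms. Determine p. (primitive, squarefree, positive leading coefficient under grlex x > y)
(a) deg p = 2. The shape is more complex than any degree-1 curve.
(b) From the visible intercepts: it meets the y-axis at y = -1 (among the integer gridlines).
(c) The integer polynomial consistent with all of this is the stated p.

2*y^2 + 2*x - y - 3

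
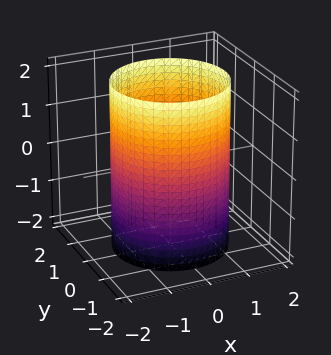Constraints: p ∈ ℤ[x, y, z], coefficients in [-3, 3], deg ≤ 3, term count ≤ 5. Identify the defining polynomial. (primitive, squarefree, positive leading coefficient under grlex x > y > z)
First, deg p = 2.
Next, symmetries: it's symmetric under z → −z, forcing even powers of z; the z-axis is an axis of rotation, so x and y enter only as x² + y².
Then, from the visible intercepts: a circular section at z = 2 has radius between 1 and 2; it misses every integer gridline on the z-axis.
Finally, these observations pin down the coefficients.

x^2 + y^2 - 2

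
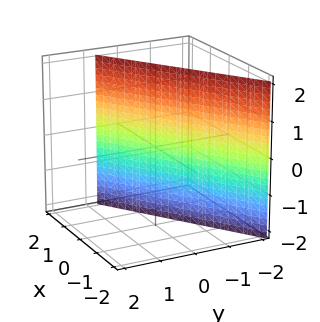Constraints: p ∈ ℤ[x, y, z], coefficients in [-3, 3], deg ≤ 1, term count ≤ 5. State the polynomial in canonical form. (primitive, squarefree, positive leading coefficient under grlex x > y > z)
2*x - 3*y - 2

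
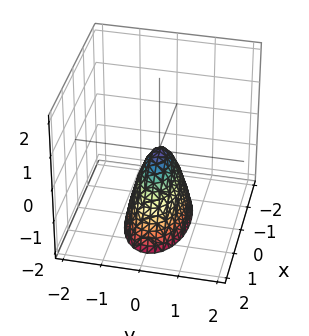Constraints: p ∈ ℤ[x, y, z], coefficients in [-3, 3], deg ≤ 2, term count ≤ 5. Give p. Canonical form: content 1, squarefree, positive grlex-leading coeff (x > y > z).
x^2 + 3*y^2 + z

(a) The degree is 2 — a single bowl opening along one axis; a quadric.
(b) Symmetries: it's symmetric under x → −x, forcing even powers of x; mirror symmetry y ↦ −y ⇒ only even powers of y.
(c) Against the integer gridlines: it meets the x-axis at x = 0 (among the integer gridlines); it crosses the z-axis at the gridline z = 0.
(d) Assembling these constraints gives the stated polynomial.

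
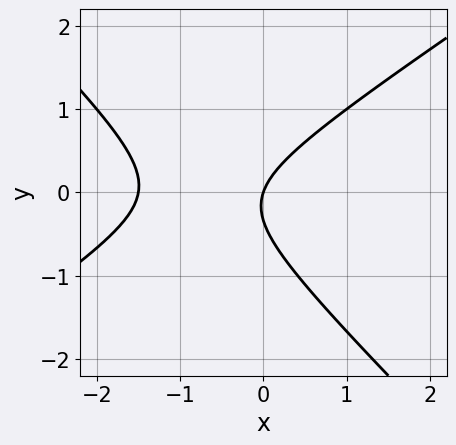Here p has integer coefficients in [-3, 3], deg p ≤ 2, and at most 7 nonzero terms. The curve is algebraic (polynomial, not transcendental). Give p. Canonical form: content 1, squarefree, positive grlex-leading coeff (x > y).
2*x^2 - x*y - 3*y^2 + 3*x - y

(a) Degree: no degree-1 curve has this shape, so deg p = 2.
(b) From the visible intercepts: one y-axis crossing is at y = 0; it crosses the x-axis at the gridline x = 0.
(c) These observations pin down the coefficients.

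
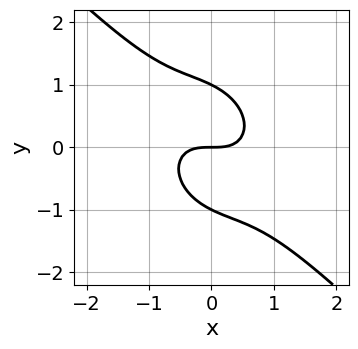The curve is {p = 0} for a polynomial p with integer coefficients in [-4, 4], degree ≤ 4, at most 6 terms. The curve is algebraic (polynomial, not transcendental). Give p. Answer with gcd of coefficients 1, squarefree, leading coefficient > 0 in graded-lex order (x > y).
First, deg p = 3.
Then, reading off the gridlines: the y-axis gridline crossings are at y ∈ {-1, 0, 1}; one x-axis crossing is at x = 0.
Finally, assembling these constraints gives the stated polynomial.

x^3 + x^2*y + x*y^2 + y^3 - y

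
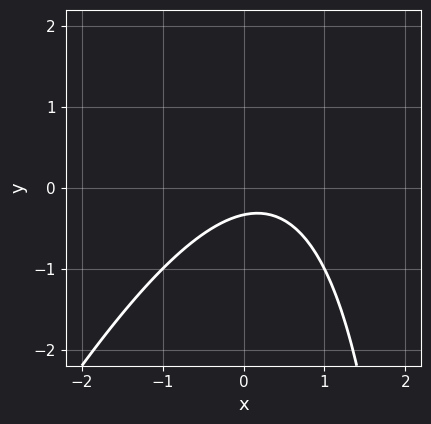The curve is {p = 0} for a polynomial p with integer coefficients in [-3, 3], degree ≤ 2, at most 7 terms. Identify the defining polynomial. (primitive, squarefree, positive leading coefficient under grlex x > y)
1. Degree: no degree-1 curve has this shape, so deg p = 2.
2. Checking where it meets the axes: it misses every integer gridline on the x-axis.
3. Fitting integer coefficients to these (and the overall shape) gives p.

2*x^2 - x*y - x + 3*y + 1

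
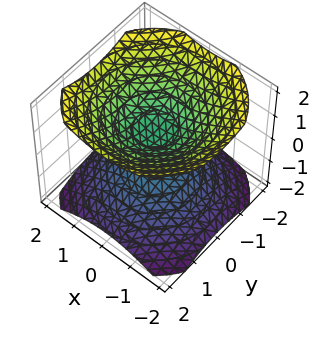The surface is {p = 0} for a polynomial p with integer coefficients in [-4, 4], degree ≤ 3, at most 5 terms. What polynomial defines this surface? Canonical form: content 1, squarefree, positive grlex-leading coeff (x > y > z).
2*x^2 + 2*y^2 - 3*z^2 + 1

I count 2 distinct pieces.
Degree: two separate bowl-shaped sheets opening away from each other; a quadric, so deg p = 2.
Symmetries: the z ↦ −z reflection is a symmetry, so z appears only in even powers; the z-axis is an axis of rotation, so x and y enter only as x² + y².
Against the integer gridlines: it misses every integer gridline on the x-axis; a circular section at z = -1 has radius exactly 1.
Solving for integer coefficients yields p as stated.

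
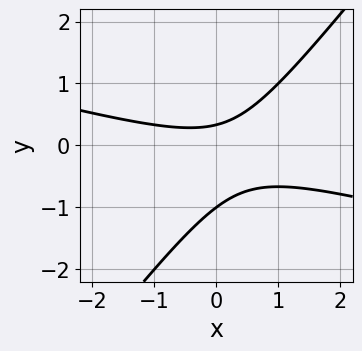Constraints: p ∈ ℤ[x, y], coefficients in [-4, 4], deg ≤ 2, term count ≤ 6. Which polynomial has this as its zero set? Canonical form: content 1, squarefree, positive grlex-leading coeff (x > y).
x^2 + 3*x*y - 3*y^2 - 2*y + 1

deg p = 2. A generic line meets the curve in up to 2 points.
Reading off the gridlines: it misses every integer gridline on the x-axis; it crosses the y-axis at the gridline y = -1.
Fitting integer coefficients to these (and the overall shape) gives p.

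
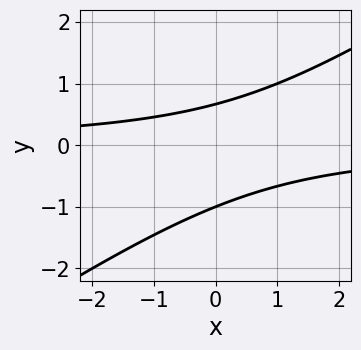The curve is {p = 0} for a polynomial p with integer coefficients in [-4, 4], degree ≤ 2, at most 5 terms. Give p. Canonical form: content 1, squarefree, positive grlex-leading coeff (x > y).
1. The degree is 2 — no degree-1 curve has this shape.
2. Against the integer gridlines: it meets the y-axis at y = -1 (among the integer gridlines); the curve avoids every integer x-axis point in the box.
3. Solving for integer coefficients yields p as stated.

2*x*y - 3*y^2 - y + 2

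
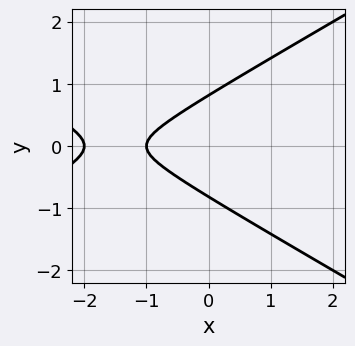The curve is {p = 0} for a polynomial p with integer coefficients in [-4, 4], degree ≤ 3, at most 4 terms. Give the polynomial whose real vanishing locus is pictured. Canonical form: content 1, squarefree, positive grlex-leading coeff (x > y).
The degree is 2 — a generic line meets the curve in up to 2 points.
Symmetries: mirror symmetry y ↦ −y ⇒ only even powers of y.
Checking where it meets the axes: among the integer gridlines, it crosses the x-axis at x ∈ {-2, -1}.
The integer polynomial consistent with all of this is the stated p.

x^2 - 3*y^2 + 3*x + 2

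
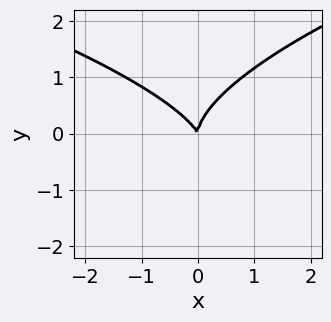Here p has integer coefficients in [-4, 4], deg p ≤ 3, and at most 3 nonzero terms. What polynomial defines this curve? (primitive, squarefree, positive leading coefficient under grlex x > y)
2*y^3 - 2*x^2 - x*y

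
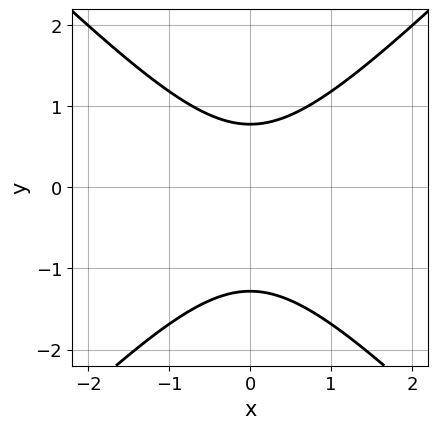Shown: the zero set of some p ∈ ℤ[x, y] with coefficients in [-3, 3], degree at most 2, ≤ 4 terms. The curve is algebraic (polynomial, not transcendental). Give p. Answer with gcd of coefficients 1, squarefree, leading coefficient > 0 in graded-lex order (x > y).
First, deg p = 2. No degree-1 curve has this shape.
Next, symmetries: the x ↦ −x reflection is a symmetry, so x appears only in even powers.
Then, checking where it meets the axes: no x-intercept at any integer in the box.
Finally, these observations pin down the coefficients.

2*x^2 - 2*y^2 - y + 2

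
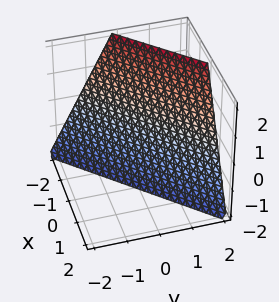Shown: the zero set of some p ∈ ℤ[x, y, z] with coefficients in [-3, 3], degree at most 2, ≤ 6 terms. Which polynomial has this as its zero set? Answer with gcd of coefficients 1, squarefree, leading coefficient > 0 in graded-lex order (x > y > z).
2*x - 2*y + z + 2

(a) The degree is 1 — every cross-section is a straight line — this is a plane.
(b) From the visible intercepts: one y-axis crossing is at y = 1; it meets the x-axis at x = -1 (among the integer gridlines).
(c) The integer polynomial consistent with all of this is the stated p.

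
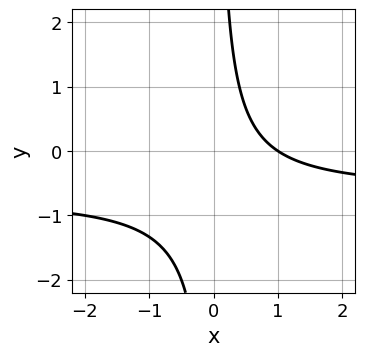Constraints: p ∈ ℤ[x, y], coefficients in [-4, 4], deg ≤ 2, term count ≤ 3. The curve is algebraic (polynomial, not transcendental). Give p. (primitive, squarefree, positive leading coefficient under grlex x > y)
3*x*y + 2*x - 2

deg p = 2. The shape is more complex than any degree-1 curve.
From the visible intercepts: it meets the x-axis at x = 1 (among the integer gridlines); no y-intercept at any integer in the box.
Putting this together gives p.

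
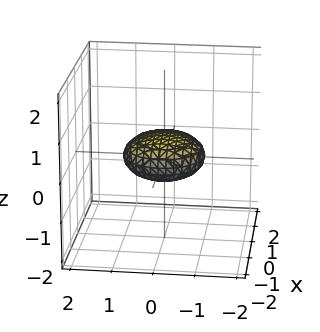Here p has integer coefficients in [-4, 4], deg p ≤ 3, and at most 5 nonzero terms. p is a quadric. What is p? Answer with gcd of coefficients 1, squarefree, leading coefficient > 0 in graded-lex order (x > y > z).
1. The degree is 2 — a closed, bounded, convex surface; a quadric.
2. Symmetries: the surface is invariant under rotation about z: p = q(x² + y², z); it's symmetric under z → −z, forcing even powers of z.
3. Reading off the gridlines: a circular section at z = 0 has radius exactly 1; the x-axis gridline crossings are at x ∈ {-1, 1}; among the integer gridlines, it crosses the y-axis at y ∈ {-1, 1}.
4. Putting this together gives p.

x^2 + y^2 + 3*z^2 - 1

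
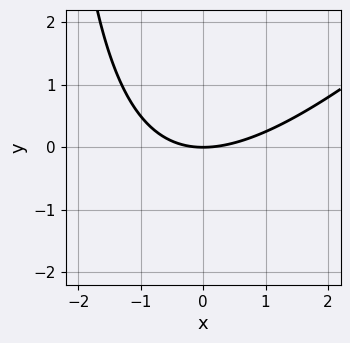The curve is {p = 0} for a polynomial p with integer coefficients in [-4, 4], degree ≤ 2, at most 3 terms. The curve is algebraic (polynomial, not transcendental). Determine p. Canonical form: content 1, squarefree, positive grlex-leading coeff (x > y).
x^2 - x*y - 3*y

First, deg p = 2.
Then, reading off the gridlines: one y-axis crossing is at y = 0; it crosses the x-axis at the gridline x = 0.
Finally, putting this together gives p.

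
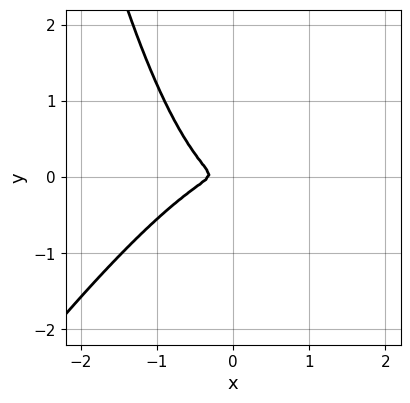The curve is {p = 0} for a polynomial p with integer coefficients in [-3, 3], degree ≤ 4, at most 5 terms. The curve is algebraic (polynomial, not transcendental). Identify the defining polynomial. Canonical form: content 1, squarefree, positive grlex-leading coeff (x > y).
3*x^3 - 2*x^2*y + x^2 + 3*y^2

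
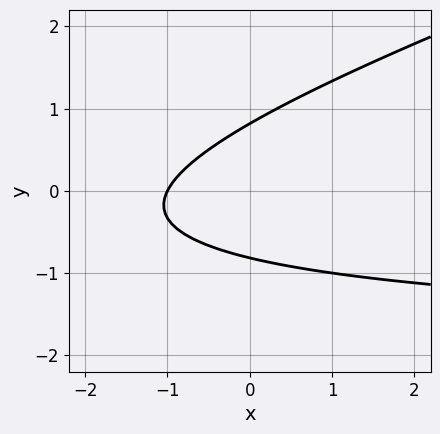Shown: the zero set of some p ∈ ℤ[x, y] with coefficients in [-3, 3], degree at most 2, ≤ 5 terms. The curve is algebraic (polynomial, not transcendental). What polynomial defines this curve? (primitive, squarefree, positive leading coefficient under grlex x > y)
1. Degree: a generic line meets the curve in up to 2 points, so deg p = 2.
2. Observable constraints: it meets the x-axis at x = -1 (among the integer gridlines).
3. Assembling these constraints gives the stated polynomial.

x*y - 3*y^2 + 2*x + 2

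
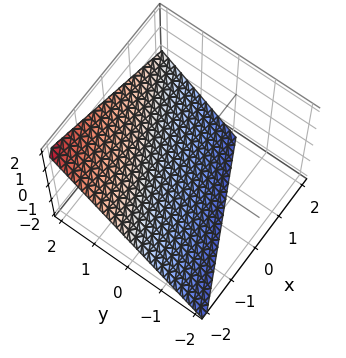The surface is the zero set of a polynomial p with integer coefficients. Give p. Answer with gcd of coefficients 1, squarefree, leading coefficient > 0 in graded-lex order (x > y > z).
(a) deg p = 1. The surface is flat (a plane).
(b) Checking where it meets the axes: it meets the x-axis at x = -2 (among the integer gridlines); it meets the y-axis at y = 1 (among the integer gridlines); it crosses the z-axis at the gridline z = -1.
(c) These observations pin down the coefficients.

x - 2*y + 2*z + 2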